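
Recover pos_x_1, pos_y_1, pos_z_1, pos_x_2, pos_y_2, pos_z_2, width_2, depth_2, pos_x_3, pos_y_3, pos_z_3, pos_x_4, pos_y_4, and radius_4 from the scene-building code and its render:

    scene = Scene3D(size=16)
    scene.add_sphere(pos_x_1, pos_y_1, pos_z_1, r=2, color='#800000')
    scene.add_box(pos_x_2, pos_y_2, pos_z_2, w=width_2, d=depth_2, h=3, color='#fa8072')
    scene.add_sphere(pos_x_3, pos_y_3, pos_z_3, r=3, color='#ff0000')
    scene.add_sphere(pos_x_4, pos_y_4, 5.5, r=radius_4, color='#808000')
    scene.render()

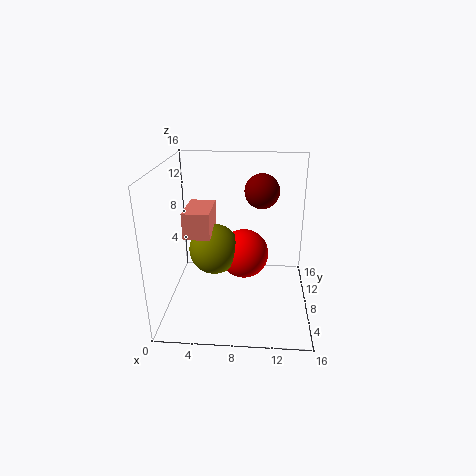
pos_x_1 = 10.5
pos_y_1 = 11
pos_z_1 = 12.5
pos_x_2 = 2
pos_y_2 = 7
pos_z_2 = 8
width_2 = 3
depth_2 = 5
pos_x_3 = 8.5
pos_y_3 = 11
pos_z_3 = 4.5
pos_x_4 = 5
pos_y_4 = 10
radius_4 = 3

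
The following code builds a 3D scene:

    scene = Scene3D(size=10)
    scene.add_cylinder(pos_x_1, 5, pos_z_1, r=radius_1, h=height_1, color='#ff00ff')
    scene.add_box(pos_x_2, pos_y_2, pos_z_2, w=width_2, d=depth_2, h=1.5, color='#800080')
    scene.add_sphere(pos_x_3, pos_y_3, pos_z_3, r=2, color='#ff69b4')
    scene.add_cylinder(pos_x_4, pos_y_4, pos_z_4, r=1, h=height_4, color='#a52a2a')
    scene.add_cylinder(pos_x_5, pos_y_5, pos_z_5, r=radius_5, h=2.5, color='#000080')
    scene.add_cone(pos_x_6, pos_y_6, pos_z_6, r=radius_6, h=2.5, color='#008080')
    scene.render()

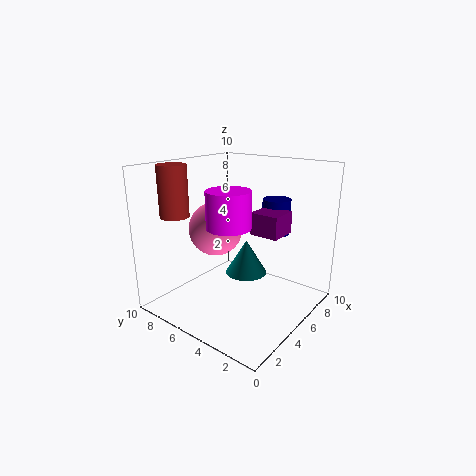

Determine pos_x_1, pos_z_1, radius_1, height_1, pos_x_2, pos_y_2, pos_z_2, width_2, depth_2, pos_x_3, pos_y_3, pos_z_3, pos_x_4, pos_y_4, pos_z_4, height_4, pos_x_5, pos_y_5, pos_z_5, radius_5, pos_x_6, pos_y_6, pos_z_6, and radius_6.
pos_x_1 = 4
pos_z_1 = 6
radius_1 = 1.5
height_1 = 2.5
pos_x_2 = 5
pos_y_2 = 2
pos_z_2 = 5.5
width_2 = 2
depth_2 = 2
pos_x_3 = 5.5
pos_y_3 = 7.5
pos_z_3 = 5
pos_x_4 = 2.5
pos_y_4 = 8.5
pos_z_4 = 6.5
height_4 = 3.5
pos_x_5 = 7.5
pos_y_5 = 3.5
pos_z_5 = 5
radius_5 = 1
pos_x_6 = 6
pos_y_6 = 5
pos_z_6 = 2
radius_6 = 1.5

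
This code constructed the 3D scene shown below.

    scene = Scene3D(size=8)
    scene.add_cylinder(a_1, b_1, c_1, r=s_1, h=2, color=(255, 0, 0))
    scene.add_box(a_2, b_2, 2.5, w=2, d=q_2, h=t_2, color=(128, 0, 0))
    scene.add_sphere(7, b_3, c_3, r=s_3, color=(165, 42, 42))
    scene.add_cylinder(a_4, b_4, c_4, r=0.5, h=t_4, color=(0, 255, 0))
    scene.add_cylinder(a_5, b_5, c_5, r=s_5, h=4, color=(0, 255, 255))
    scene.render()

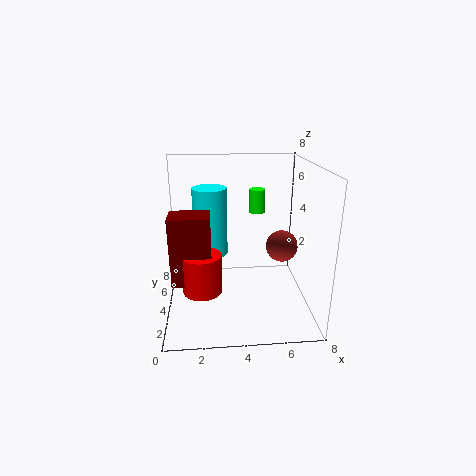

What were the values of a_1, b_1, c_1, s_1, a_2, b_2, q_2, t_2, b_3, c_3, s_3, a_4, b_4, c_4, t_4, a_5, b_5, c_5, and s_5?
a_1 = 2; b_1 = 2; c_1 = 2; s_1 = 1; a_2 = 0.5; b_2 = 1.5; q_2 = 1.5; t_2 = 3.5; b_3 = 6; c_3 = 2.5; s_3 = 1; a_4 = 5.5; b_4 = 7; c_4 = 4.5; t_4 = 1.5; a_5 = 2.5; b_5 = 5.5; c_5 = 2.5; s_5 = 1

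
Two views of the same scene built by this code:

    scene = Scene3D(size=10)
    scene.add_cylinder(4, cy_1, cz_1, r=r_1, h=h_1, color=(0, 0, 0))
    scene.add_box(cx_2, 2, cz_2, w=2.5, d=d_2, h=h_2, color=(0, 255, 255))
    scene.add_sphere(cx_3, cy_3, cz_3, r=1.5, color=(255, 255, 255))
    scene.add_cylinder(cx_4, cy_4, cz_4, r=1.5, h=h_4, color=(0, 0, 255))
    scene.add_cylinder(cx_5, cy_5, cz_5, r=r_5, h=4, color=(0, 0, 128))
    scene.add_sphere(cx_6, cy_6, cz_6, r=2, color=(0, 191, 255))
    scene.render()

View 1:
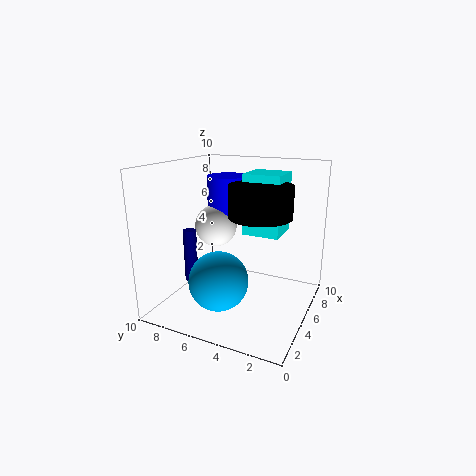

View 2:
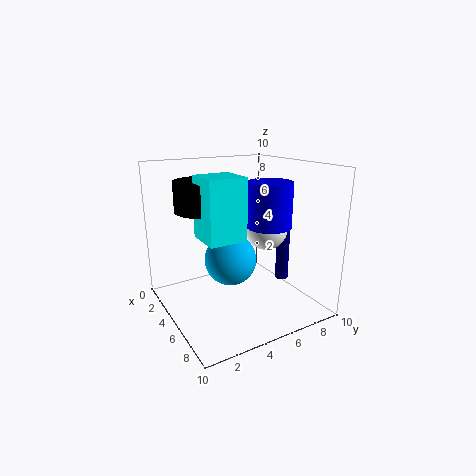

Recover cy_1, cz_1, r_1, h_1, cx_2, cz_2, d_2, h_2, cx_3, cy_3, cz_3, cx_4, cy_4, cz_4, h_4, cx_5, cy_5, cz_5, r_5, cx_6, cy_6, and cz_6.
cy_1 = 3
cz_1 = 7
r_1 = 2
h_1 = 2
cx_2 = 4.5
cz_2 = 5.5
d_2 = 2.5
h_2 = 4
cx_3 = 5.5
cy_3 = 7
cz_3 = 5.5
cx_4 = 6.5
cy_4 = 6.5
cz_4 = 6
h_4 = 3
cx_5 = 5
cy_5 = 9
cz_5 = 1
r_5 = 0.5
cx_6 = 3
cy_6 = 5.5
cz_6 = 2.5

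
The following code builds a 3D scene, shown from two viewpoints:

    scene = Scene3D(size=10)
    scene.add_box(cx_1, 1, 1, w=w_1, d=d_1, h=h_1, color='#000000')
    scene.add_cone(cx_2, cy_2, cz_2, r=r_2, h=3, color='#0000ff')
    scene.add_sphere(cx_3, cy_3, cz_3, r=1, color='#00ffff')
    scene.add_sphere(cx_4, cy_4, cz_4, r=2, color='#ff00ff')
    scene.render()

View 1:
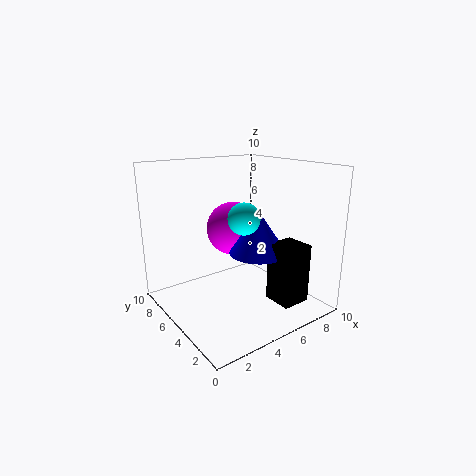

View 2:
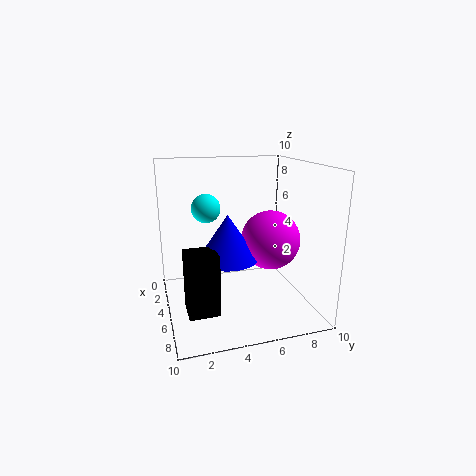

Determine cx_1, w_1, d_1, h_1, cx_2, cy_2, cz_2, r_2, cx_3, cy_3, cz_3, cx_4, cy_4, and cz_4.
cx_1 = 6
w_1 = 2
d_1 = 2
h_1 = 4
cx_2 = 6
cy_2 = 4
cz_2 = 4
r_2 = 2
cx_3 = 4
cy_3 = 3
cz_3 = 7
cx_4 = 6
cy_4 = 7
cz_4 = 5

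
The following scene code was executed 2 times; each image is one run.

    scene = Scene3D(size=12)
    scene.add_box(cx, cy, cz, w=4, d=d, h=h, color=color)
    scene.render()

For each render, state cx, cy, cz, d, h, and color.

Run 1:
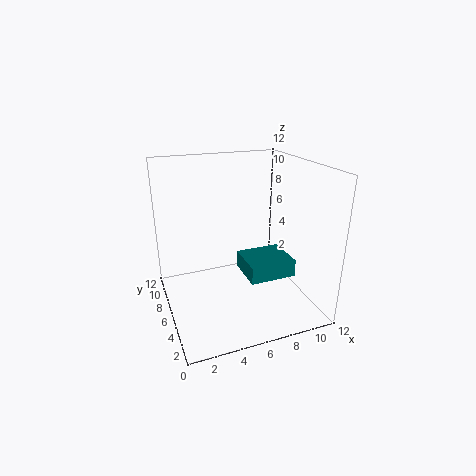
cx = 6.5
cy = 4
cz = 2.5
d = 3.5
h = 1.5
color = 'teal'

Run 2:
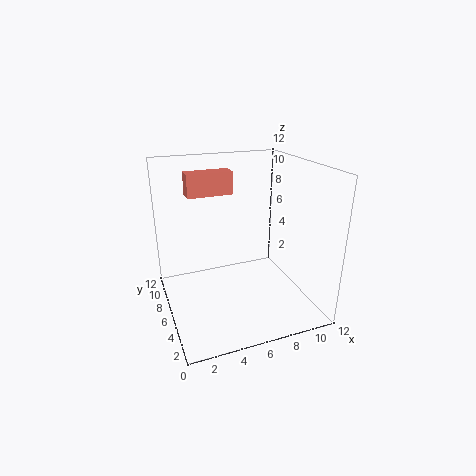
cx = 2.5
cy = 8.5
cz = 9
d = 1.5
h = 2
color = 'salmon'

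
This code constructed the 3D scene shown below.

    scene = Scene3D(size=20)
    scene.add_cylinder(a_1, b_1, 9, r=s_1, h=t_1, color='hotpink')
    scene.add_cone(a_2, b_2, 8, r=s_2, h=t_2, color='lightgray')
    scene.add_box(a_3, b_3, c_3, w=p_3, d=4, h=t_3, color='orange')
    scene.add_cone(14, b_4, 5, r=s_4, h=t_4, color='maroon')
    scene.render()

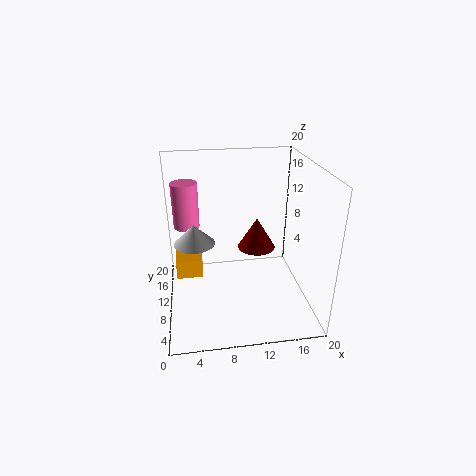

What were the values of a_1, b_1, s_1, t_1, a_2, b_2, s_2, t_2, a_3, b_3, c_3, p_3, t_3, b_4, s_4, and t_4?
a_1 = 3
b_1 = 17
s_1 = 2
t_1 = 7
a_2 = 4
b_2 = 13
s_2 = 3
t_2 = 3
a_3 = 1
b_3 = 13
c_3 = 2
p_3 = 4
t_3 = 3
b_4 = 16
s_4 = 3
t_4 = 5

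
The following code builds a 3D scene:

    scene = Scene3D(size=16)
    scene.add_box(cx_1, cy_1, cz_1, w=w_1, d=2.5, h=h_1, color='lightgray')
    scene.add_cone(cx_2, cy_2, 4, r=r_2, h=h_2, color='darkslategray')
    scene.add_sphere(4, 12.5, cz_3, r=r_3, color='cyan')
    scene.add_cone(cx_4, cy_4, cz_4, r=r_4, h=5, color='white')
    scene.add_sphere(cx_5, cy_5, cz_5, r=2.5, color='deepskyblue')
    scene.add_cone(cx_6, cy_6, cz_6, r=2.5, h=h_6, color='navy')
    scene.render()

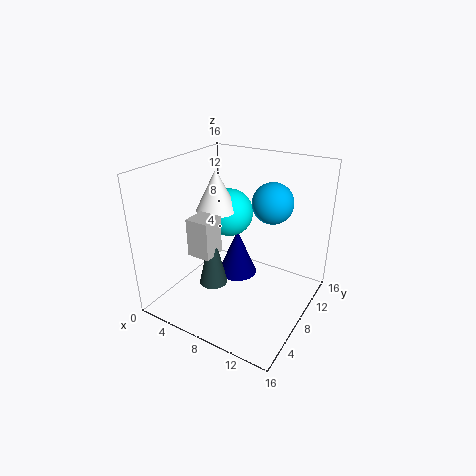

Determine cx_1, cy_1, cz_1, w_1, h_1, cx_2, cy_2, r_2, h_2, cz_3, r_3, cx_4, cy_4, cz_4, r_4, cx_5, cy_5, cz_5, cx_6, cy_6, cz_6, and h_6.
cx_1 = 5; cy_1 = 3; cz_1 = 7.5; w_1 = 2.5; h_1 = 4; cx_2 = 7; cy_2 = 4.5; r_2 = 1.5; h_2 = 6.5; cz_3 = 8.5; r_3 = 3; cx_4 = 3.5; cy_4 = 10.5; cz_4 = 9.5; r_4 = 2.5; cx_5 = 9.5; cy_5 = 13.5; cz_5 = 10.5; cx_6 = 5.5; cy_6 = 12; cz_6 = 0.5; h_6 = 6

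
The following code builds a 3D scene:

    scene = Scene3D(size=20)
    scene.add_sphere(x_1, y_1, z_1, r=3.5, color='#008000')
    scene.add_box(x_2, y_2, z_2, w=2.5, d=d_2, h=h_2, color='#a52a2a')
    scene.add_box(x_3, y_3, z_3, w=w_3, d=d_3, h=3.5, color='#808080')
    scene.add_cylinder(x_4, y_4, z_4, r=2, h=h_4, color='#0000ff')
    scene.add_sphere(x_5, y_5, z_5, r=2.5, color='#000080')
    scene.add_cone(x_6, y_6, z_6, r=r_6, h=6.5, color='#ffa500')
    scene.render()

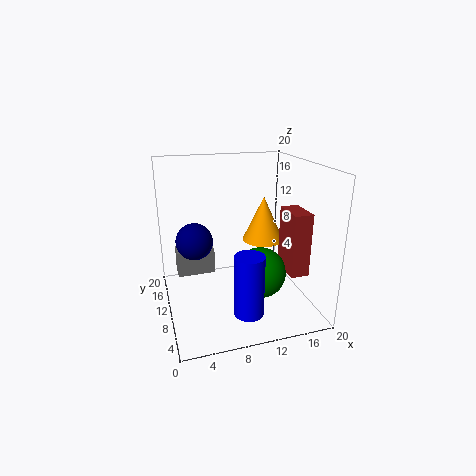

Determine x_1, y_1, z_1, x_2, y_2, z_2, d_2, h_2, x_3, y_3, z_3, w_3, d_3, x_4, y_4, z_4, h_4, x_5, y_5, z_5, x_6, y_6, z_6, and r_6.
x_1 = 12.5; y_1 = 7.5; z_1 = 5.5; x_2 = 15.5; y_2 = 4; z_2 = 6; d_2 = 4.5; h_2 = 8.5; x_3 = 1.5; y_3 = 9.5; z_3 = 5.5; w_3 = 5; d_3 = 2.5; x_4 = 10; y_4 = 5; z_4 = 1; h_4 = 8.5; x_5 = 4; y_5 = 10.5; z_5 = 10; x_6 = 14.5; y_6 = 12; z_6 = 8.5; r_6 = 3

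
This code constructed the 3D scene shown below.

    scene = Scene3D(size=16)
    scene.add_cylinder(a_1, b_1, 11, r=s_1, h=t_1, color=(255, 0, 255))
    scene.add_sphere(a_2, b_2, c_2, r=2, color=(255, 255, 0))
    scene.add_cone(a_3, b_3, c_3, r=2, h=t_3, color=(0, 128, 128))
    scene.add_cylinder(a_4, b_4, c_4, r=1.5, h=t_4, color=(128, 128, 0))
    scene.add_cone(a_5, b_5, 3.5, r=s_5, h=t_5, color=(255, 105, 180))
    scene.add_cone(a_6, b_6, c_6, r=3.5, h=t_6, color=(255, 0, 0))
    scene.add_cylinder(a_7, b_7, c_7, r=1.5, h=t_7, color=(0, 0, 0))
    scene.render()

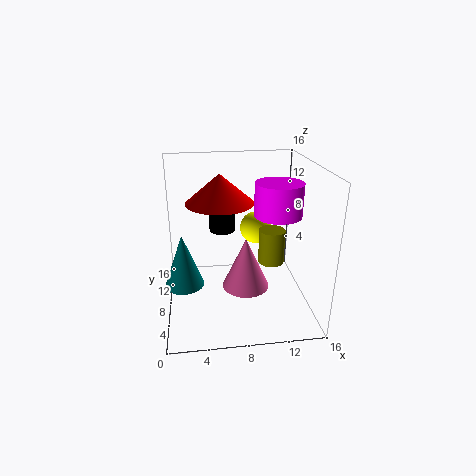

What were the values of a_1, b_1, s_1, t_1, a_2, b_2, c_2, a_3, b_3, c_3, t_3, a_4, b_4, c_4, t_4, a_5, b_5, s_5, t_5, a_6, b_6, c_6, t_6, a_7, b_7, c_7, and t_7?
a_1 = 12, b_1 = 6.5, s_1 = 2.5, t_1 = 3.5, a_2 = 11, b_2 = 13, c_2 = 7, a_3 = 2, b_3 = 5, c_3 = 4.5, t_3 = 5.5, a_4 = 12, b_4 = 8.5, c_4 = 4.5, t_4 = 4, a_5 = 8.5, b_5 = 5.5, s_5 = 2.5, t_5 = 5.5, a_6 = 6, b_6 = 7, c_6 = 12.5, t_6 = 3, a_7 = 6.5, b_7 = 10.5, c_7 = 8, t_7 = 4.5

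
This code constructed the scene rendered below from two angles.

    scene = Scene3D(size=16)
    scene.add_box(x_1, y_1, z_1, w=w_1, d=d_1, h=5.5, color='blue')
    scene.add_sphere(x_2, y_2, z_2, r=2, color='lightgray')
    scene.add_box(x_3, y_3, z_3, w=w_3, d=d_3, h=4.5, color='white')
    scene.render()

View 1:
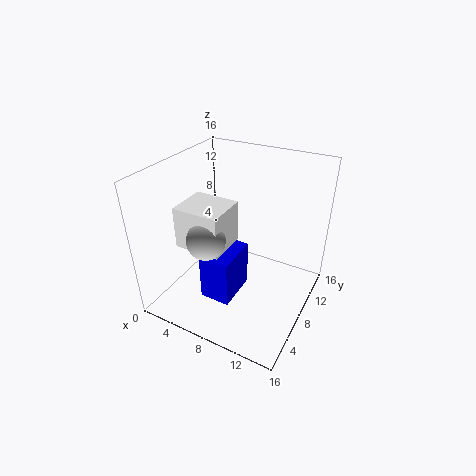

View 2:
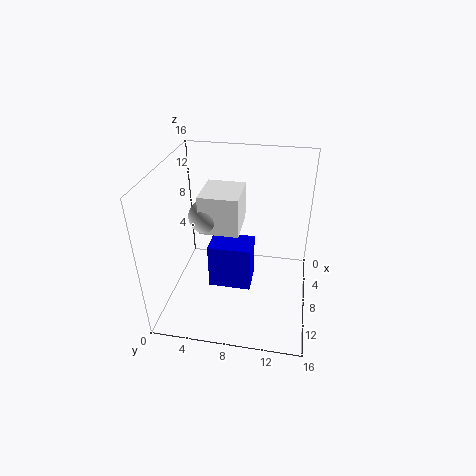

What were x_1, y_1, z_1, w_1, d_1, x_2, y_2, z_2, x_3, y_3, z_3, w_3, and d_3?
x_1 = 5, y_1 = 4.5, z_1 = 1, w_1 = 3.5, d_1 = 5, x_2 = 6.5, y_2 = 4, z_2 = 9.5, x_3 = 3, y_3 = 3.5, z_3 = 8, w_3 = 5, d_3 = 4.5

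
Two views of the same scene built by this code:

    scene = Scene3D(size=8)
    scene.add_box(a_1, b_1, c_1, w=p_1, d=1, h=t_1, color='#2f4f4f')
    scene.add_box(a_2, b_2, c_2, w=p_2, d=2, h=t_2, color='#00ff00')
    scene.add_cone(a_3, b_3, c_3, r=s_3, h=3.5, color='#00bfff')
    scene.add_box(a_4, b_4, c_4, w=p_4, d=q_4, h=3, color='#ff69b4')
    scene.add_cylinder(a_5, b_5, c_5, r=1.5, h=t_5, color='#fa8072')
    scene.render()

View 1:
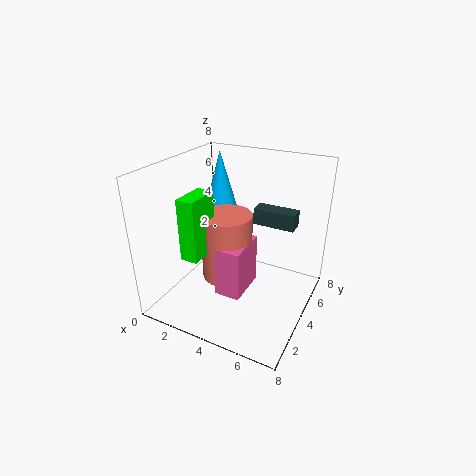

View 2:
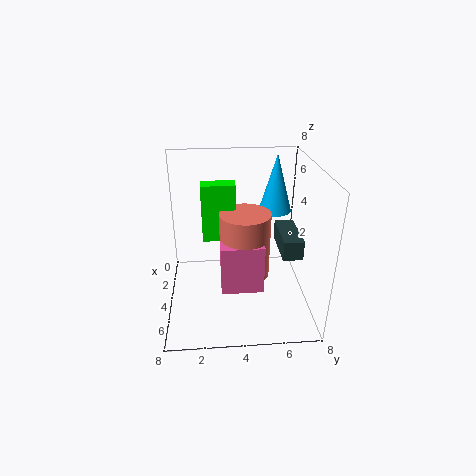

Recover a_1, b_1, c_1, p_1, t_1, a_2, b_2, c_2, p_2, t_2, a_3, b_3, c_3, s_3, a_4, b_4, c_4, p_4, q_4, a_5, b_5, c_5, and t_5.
a_1 = 4, b_1 = 6, c_1 = 4, p_1 = 2.5, t_1 = 1, a_2 = 1.5, b_2 = 2, c_2 = 3, p_2 = 1, t_2 = 3.5, a_3 = 1.5, b_3 = 6.5, c_3 = 4.5, s_3 = 1, a_4 = 3, b_4 = 3, c_4 = 0.5, p_4 = 1.5, q_4 = 2.5, a_5 = 3, b_5 = 4.5, c_5 = 1, t_5 = 4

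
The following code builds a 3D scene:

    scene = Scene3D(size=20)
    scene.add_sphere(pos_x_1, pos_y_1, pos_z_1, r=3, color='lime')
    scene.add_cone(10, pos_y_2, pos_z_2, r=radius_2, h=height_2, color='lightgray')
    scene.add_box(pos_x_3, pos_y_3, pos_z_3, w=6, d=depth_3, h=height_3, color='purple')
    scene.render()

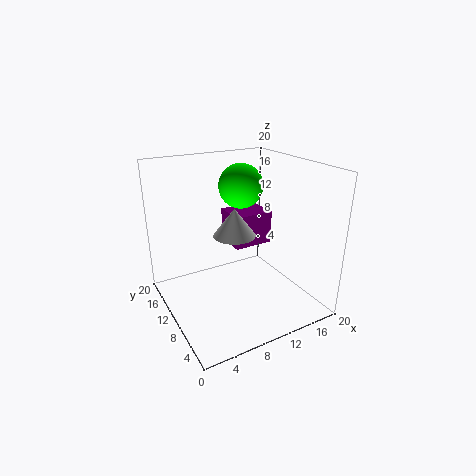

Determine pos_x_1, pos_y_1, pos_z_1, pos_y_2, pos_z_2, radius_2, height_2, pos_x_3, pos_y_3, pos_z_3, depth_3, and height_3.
pos_x_1 = 11, pos_y_1 = 11, pos_z_1 = 17, pos_y_2 = 11, pos_z_2 = 10, radius_2 = 3, height_2 = 4, pos_x_3 = 11, pos_y_3 = 12, pos_z_3 = 7, depth_3 = 5, height_3 = 5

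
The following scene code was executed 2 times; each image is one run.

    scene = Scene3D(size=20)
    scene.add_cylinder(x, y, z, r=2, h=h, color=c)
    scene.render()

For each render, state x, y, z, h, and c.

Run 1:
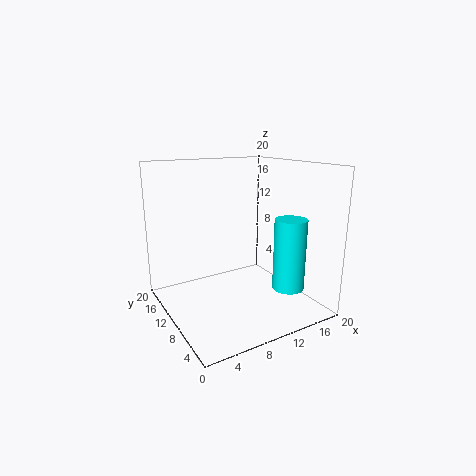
x = 13
y = 2.5
z = 5
h = 9
c = 'cyan'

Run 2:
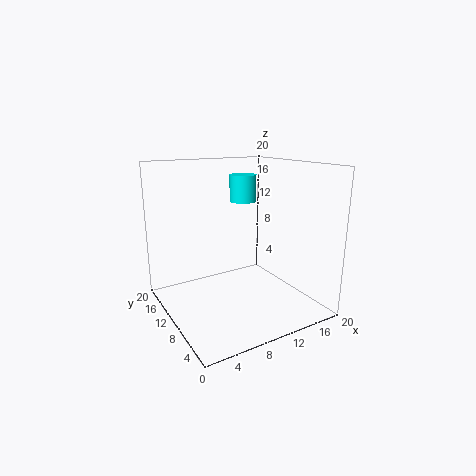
x = 13.5
y = 14.5
z = 14
h = 4
c = 'cyan'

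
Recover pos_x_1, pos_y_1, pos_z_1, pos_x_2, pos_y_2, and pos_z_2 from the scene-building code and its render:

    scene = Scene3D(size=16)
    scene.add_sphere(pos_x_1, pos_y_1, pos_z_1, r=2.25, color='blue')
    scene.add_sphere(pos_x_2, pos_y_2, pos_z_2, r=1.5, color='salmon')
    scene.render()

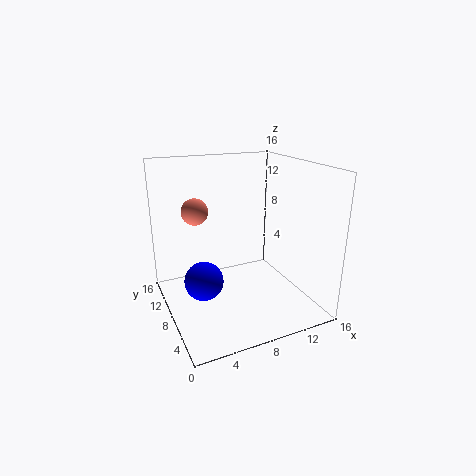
pos_x_1 = 4.25, pos_y_1 = 9.25, pos_z_1 = 2.75, pos_x_2 = 4, pos_y_2 = 10.75, pos_z_2 = 10.75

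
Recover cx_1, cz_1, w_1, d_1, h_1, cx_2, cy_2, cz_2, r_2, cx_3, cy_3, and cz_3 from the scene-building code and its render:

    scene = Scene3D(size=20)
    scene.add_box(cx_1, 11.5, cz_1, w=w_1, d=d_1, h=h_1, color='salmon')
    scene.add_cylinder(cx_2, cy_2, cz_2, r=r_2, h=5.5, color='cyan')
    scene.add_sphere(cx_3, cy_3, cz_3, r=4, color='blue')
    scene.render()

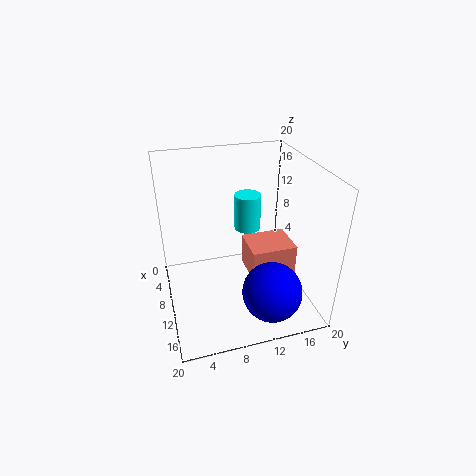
cx_1 = 7, cz_1 = 4, w_1 = 5.5, d_1 = 6.5, h_1 = 4.5, cx_2 = 5, cy_2 = 13, cz_2 = 8.5, r_2 = 2, cx_3 = 16, cy_3 = 13, cz_3 = 4.5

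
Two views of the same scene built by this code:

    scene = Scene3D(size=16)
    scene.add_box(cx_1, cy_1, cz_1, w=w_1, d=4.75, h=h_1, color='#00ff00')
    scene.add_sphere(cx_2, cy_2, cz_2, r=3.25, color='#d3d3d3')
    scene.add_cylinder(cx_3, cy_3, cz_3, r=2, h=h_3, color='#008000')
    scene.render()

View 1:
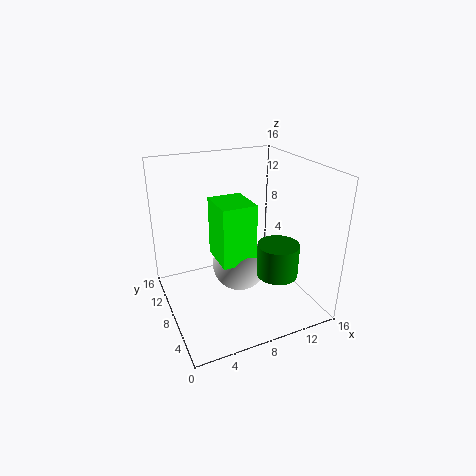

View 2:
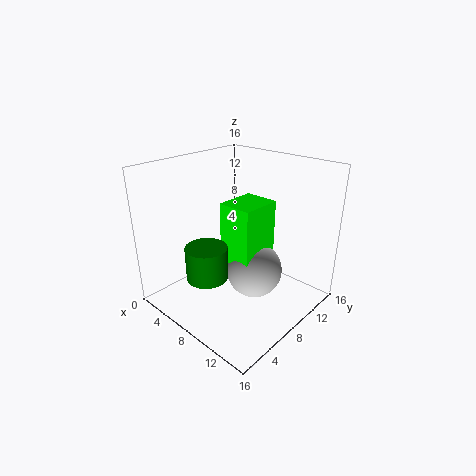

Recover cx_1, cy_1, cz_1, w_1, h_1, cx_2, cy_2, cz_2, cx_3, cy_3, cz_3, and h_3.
cx_1 = 6
cy_1 = 7.25
cz_1 = 4.75
w_1 = 4
h_1 = 7
cx_2 = 9
cy_2 = 9.75
cz_2 = 3.5
cx_3 = 9.5
cy_3 = 2
cz_3 = 6.5
h_3 = 3.25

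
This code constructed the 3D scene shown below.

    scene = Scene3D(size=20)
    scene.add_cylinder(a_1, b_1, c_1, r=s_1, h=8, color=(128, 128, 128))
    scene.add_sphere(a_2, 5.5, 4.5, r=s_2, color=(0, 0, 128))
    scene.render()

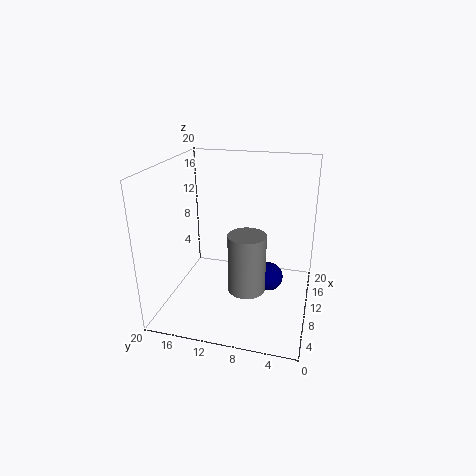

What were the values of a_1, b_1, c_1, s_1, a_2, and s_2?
a_1 = 7, b_1 = 8, c_1 = 4, s_1 = 2.5, a_2 = 10, s_2 = 2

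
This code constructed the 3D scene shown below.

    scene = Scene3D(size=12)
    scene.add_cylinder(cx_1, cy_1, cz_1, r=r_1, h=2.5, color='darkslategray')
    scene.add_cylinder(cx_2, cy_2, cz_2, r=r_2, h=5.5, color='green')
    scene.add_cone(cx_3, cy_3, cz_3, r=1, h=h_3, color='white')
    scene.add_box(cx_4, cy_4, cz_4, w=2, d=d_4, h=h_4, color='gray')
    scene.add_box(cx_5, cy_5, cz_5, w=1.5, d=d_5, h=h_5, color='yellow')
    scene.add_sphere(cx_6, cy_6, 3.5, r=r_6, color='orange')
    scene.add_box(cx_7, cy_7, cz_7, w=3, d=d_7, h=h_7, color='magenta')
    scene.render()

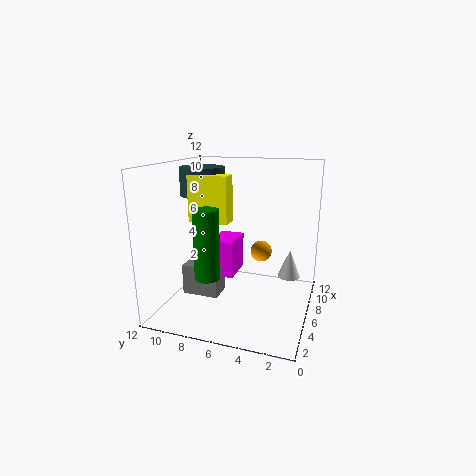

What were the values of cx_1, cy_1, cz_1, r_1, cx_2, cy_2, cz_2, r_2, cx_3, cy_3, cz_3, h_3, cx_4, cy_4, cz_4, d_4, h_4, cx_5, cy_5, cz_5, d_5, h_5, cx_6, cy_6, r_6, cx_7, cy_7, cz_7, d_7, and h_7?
cx_1 = 8
cy_1 = 10
cz_1 = 9
r_1 = 2
cx_2 = 3
cy_2 = 7.5
cz_2 = 3.5
r_2 = 1
cx_3 = 8.5
cy_3 = 2
cz_3 = 2
h_3 = 2.5
cx_4 = 3.5
cy_4 = 7
cz_4 = 1.5
d_4 = 3
h_4 = 2.5
cx_5 = 6
cy_5 = 7
cz_5 = 7
d_5 = 3.5
h_5 = 4
cx_6 = 10
cy_6 = 5
r_6 = 1
cx_7 = 4.5
cy_7 = 6
cz_7 = 3
d_7 = 2
h_7 = 3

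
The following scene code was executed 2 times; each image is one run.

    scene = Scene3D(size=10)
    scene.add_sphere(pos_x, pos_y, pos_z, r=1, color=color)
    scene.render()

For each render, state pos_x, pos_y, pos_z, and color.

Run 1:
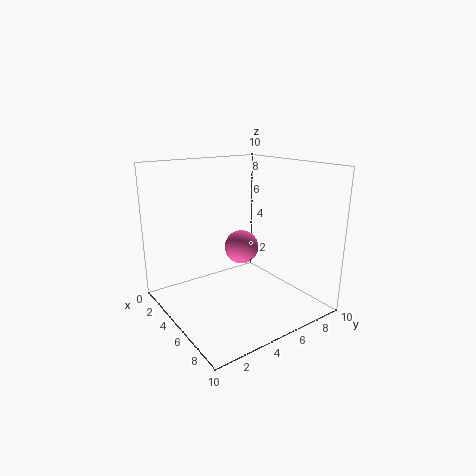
pos_x = 7.5; pos_y = 3.5; pos_z = 5.5; color = 'hotpink'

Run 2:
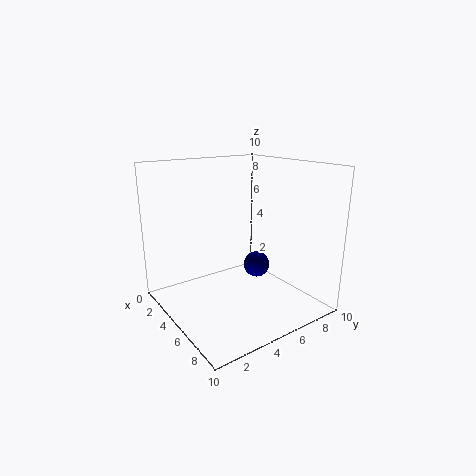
pos_x = 4; pos_y = 7.5; pos_z = 2; color = 'navy'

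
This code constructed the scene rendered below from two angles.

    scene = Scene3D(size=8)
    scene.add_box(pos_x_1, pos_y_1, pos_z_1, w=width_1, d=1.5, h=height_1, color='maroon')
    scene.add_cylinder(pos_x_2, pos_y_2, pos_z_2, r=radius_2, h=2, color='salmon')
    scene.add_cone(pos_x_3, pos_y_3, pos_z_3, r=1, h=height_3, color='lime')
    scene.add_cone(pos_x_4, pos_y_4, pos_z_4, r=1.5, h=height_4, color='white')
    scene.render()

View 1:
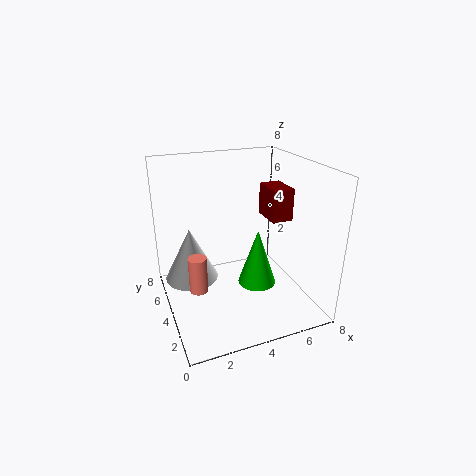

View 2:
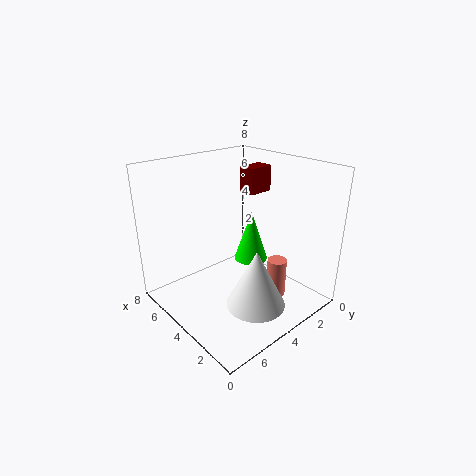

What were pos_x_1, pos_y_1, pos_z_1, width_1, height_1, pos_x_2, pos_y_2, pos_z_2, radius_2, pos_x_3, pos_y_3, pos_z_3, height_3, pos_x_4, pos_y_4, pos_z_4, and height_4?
pos_x_1 = 4.5; pos_y_1 = 1; pos_z_1 = 6; width_1 = 1; height_1 = 1.5; pos_x_2 = 1.5; pos_y_2 = 3.5; pos_z_2 = 1.5; radius_2 = 0.5; pos_x_3 = 4.5; pos_y_3 = 2.5; pos_z_3 = 2; height_3 = 3; pos_x_4 = 1.5; pos_y_4 = 5; pos_z_4 = 1.5; height_4 = 3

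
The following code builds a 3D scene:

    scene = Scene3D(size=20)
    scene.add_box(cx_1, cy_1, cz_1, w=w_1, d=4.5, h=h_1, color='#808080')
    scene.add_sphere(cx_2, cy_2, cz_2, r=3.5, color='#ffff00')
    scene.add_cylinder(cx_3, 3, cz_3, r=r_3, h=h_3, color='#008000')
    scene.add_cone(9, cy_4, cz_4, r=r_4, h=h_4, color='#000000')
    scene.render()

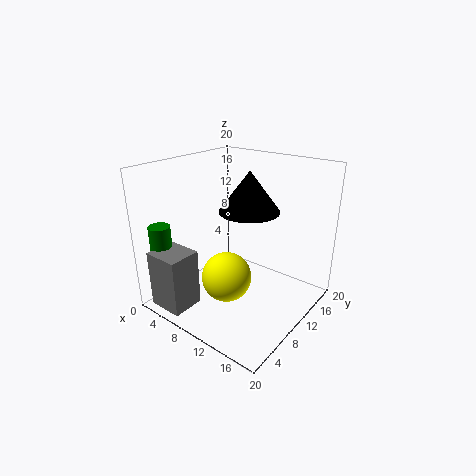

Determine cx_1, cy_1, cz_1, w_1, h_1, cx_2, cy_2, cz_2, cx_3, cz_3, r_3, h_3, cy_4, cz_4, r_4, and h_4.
cx_1 = 2; cy_1 = 0.5; cz_1 = 1; w_1 = 5; h_1 = 8; cx_2 = 9.5; cy_2 = 8; cz_2 = 4.5; cx_3 = 2; cz_3 = 3; r_3 = 1.5; h_3 = 9; cy_4 = 14; cz_4 = 12.5; r_4 = 4.5; h_4 = 6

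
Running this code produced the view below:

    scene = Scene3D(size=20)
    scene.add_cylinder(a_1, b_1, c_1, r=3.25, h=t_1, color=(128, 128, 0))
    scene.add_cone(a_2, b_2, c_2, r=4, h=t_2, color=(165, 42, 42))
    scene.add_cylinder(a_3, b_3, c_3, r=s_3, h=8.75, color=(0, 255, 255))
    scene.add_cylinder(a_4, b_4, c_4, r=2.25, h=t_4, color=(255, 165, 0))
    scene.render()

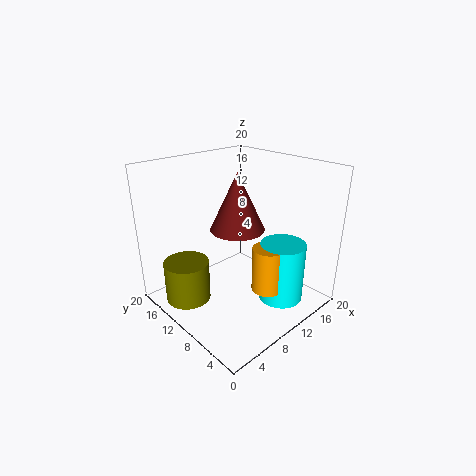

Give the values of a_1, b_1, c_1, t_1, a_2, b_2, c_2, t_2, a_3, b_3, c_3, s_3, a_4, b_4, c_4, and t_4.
a_1 = 4.5, b_1 = 15, c_1 = 0.25, t_1 = 6, a_2 = 12, b_2 = 12.25, c_2 = 10, t_2 = 8.5, a_3 = 14.75, b_3 = 5.75, c_3 = 0.25, s_3 = 3.25, a_4 = 12.25, b_4 = 6.25, c_4 = 2.5, t_4 = 6.5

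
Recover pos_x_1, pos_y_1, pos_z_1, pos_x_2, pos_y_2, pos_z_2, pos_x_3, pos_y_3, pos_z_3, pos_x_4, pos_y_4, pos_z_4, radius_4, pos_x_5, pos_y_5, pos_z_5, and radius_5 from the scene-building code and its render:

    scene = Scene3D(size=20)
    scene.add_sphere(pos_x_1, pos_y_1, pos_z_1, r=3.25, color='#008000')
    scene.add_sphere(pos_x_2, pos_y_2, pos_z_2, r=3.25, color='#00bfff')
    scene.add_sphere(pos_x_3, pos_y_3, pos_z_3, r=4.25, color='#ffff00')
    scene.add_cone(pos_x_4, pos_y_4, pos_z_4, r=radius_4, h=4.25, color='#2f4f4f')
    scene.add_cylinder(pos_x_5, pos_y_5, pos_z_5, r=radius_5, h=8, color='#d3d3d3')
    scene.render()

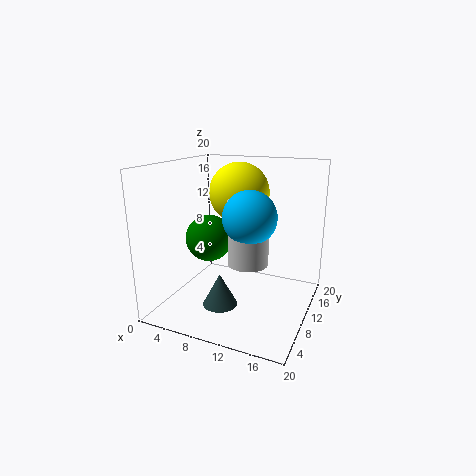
pos_x_1 = 6, pos_y_1 = 9, pos_z_1 = 9.75, pos_x_2 = 13.5, pos_y_2 = 5.5, pos_z_2 = 14.5, pos_x_3 = 9, pos_y_3 = 12.75, pos_z_3 = 15.75, pos_x_4 = 9.75, pos_y_4 = 4.75, pos_z_4 = 2.5, radius_4 = 2.25, pos_x_5 = 13.25, pos_y_5 = 5.75, pos_z_5 = 8.5, radius_5 = 2.5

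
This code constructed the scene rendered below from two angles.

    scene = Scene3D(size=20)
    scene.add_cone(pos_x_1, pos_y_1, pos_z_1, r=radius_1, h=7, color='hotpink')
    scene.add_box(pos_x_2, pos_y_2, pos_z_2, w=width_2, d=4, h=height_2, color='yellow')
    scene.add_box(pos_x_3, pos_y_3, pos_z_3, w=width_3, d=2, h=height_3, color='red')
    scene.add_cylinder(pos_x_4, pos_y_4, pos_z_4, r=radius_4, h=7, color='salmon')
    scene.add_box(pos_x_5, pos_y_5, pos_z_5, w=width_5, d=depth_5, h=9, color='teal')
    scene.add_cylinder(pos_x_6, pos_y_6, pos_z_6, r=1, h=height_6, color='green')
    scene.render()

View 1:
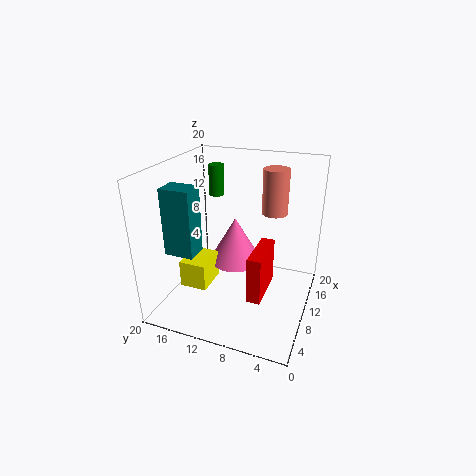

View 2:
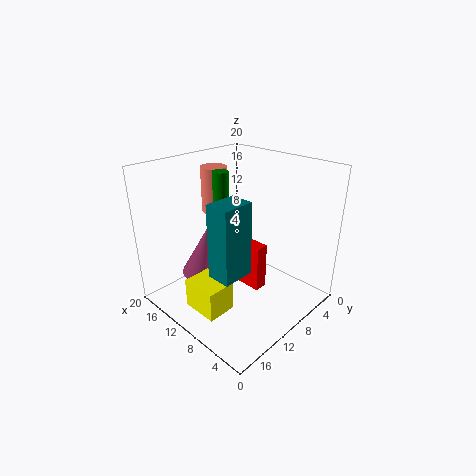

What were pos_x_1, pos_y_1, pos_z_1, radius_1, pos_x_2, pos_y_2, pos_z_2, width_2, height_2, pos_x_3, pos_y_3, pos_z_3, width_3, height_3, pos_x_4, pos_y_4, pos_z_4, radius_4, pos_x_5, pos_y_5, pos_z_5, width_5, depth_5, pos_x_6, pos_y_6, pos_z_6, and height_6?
pos_x_1 = 14; pos_y_1 = 12; pos_z_1 = 4; radius_1 = 4; pos_x_2 = 7; pos_y_2 = 14; pos_z_2 = 2; width_2 = 5; height_2 = 4; pos_x_3 = 8; pos_y_3 = 6; pos_z_3 = 1; width_3 = 7; height_3 = 7; pos_x_4 = 18; pos_y_4 = 7; pos_z_4 = 11; radius_4 = 2; pos_x_5 = 4; pos_y_5 = 14; pos_z_5 = 9; width_5 = 3; depth_5 = 4; pos_x_6 = 10; pos_y_6 = 13; pos_z_6 = 16; height_6 = 4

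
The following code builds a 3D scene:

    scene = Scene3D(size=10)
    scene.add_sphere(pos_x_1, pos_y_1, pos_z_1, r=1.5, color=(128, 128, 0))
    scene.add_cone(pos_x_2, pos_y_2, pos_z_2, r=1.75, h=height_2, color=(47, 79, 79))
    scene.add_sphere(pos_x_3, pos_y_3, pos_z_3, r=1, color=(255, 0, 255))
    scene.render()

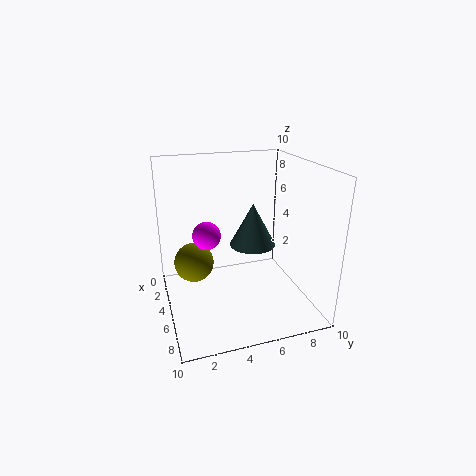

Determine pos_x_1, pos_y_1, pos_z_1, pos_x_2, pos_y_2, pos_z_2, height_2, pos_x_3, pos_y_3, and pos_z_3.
pos_x_1 = 2.5, pos_y_1 = 2.25, pos_z_1 = 2.25, pos_x_2 = 3.25, pos_y_2 = 6.75, pos_z_2 = 3.5, height_2 = 3.25, pos_x_3 = 4, pos_y_3 = 3, pos_z_3 = 5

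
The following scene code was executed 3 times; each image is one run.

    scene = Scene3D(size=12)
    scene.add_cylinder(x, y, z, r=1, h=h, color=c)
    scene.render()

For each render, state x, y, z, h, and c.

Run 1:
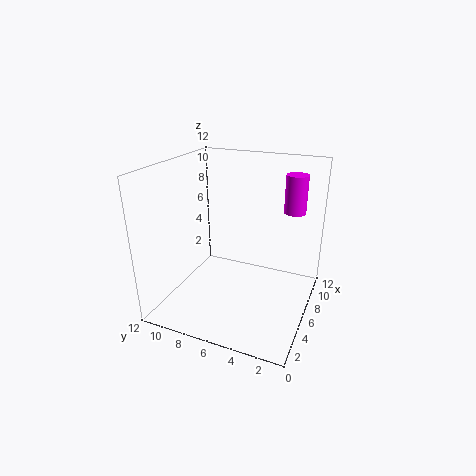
x = 11
y = 2.5
z = 7
h = 3.5
c = 'magenta'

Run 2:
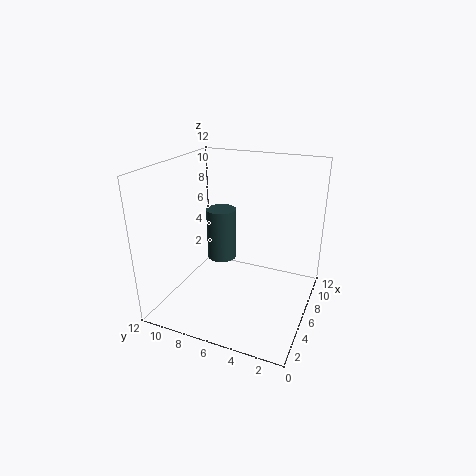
x = 2
y = 5.5
z = 6.5
h = 3.5
c = 'darkslategray'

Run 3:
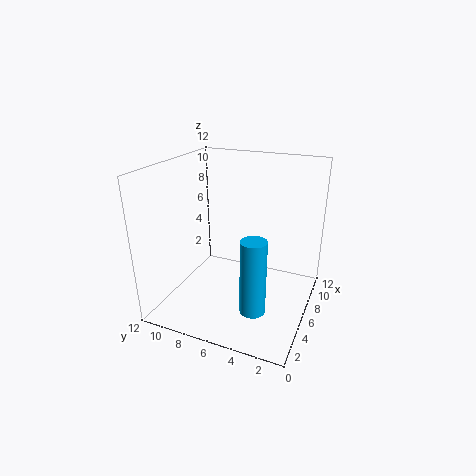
x = 3
y = 3.5
z = 1.5
h = 6
c = 'deepskyblue'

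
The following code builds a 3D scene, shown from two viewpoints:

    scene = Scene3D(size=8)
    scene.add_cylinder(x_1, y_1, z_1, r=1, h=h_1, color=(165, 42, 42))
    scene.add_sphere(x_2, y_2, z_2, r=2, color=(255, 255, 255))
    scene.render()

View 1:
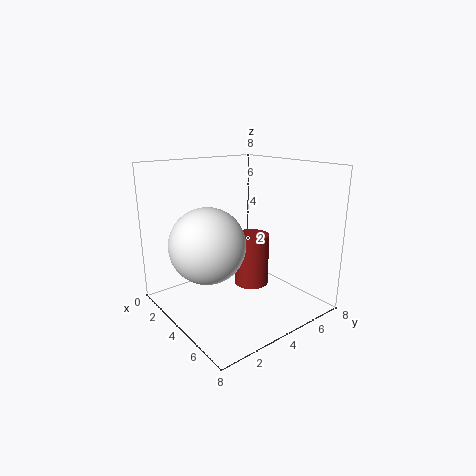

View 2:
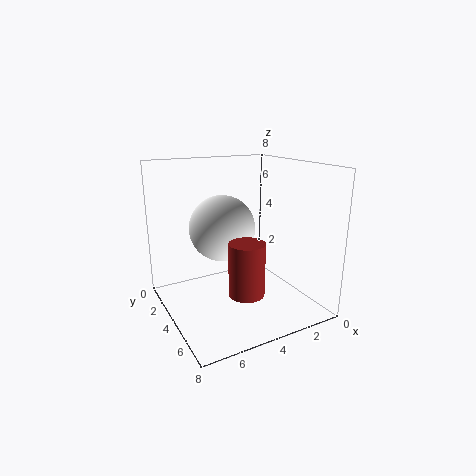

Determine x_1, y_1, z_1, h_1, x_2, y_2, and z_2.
x_1 = 4, y_1 = 5, z_1 = 1, h_1 = 3, x_2 = 4, y_2 = 2, z_2 = 4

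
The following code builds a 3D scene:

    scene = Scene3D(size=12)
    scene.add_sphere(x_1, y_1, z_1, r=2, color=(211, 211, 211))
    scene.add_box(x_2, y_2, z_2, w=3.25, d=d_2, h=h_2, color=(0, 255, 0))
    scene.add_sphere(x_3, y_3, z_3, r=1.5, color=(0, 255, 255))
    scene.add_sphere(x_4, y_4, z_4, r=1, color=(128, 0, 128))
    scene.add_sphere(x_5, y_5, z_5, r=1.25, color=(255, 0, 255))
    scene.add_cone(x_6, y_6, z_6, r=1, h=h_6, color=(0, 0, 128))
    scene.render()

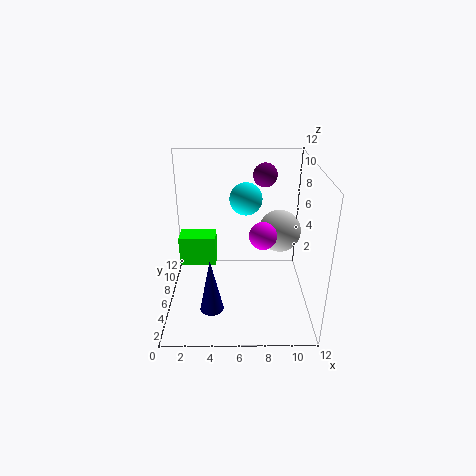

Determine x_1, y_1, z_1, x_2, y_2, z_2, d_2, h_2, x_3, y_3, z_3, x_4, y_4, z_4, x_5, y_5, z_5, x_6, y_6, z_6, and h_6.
x_1 = 10; y_1 = 9.75; z_1 = 4.75; x_2 = 0.75; y_2 = 7.25; z_2 = 2.5; d_2 = 2; h_2 = 2.75; x_3 = 6.75; y_3 = 9.75; z_3 = 8; x_4 = 8.25; y_4 = 8; z_4 = 10.75; x_5 = 8.25; y_5 = 7.75; z_5 = 5.25; x_6 = 3.75; y_6 = 4; z_6 = 0.25; h_6 = 4.75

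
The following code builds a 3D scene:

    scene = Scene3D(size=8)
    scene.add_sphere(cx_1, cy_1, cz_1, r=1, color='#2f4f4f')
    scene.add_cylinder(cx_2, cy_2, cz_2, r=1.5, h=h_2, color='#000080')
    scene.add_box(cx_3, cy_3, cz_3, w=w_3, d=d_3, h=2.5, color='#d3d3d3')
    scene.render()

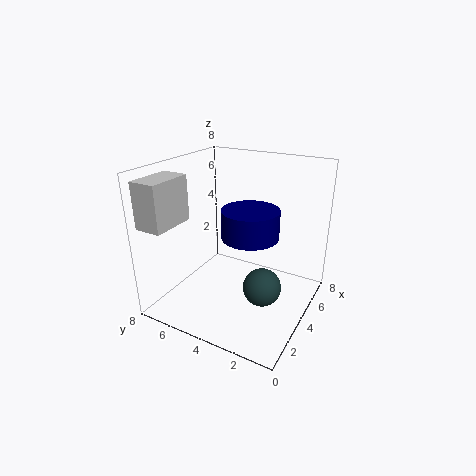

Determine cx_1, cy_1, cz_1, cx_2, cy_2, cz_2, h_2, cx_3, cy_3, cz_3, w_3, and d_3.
cx_1 = 3, cy_1 = 2, cz_1 = 2, cx_2 = 3.5, cy_2 = 3, cz_2 = 4.5, h_2 = 1.5, cx_3 = 0.5, cy_3 = 6.5, cz_3 = 5, w_3 = 2.5, d_3 = 1.5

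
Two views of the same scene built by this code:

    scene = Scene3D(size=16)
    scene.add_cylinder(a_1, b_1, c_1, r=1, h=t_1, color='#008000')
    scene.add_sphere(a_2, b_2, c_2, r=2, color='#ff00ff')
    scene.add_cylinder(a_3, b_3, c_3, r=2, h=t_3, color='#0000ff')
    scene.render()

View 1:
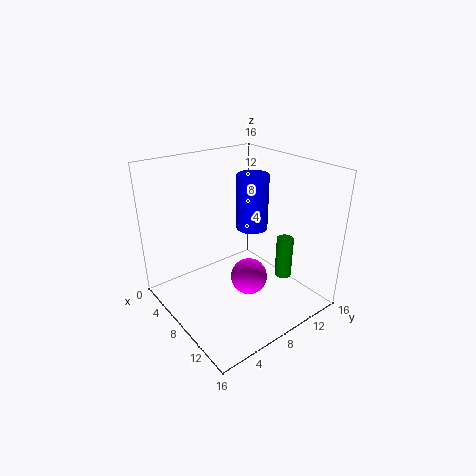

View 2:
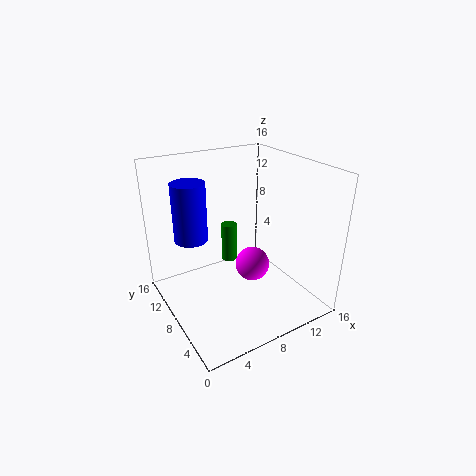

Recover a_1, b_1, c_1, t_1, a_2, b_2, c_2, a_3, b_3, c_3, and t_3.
a_1 = 10, b_1 = 13.5, c_1 = 2, t_1 = 5, a_2 = 10, b_2 = 8, c_2 = 4, a_3 = 4.5, b_3 = 13, c_3 = 6.5, t_3 = 7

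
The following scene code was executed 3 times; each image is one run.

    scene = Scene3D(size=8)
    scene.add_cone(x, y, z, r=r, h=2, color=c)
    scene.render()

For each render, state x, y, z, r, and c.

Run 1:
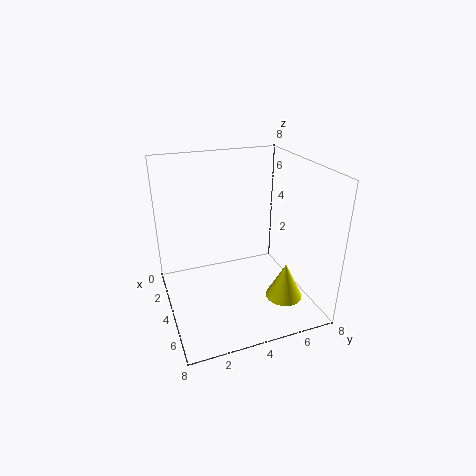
x = 6
y = 6
z = 1
r = 1
c = 'yellow'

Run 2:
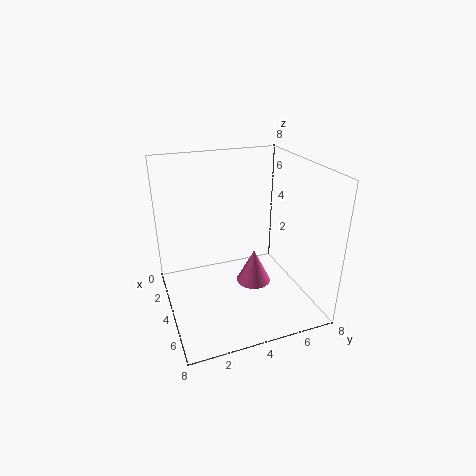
x = 4
y = 5
z = 1
r = 1
c = 'hotpink'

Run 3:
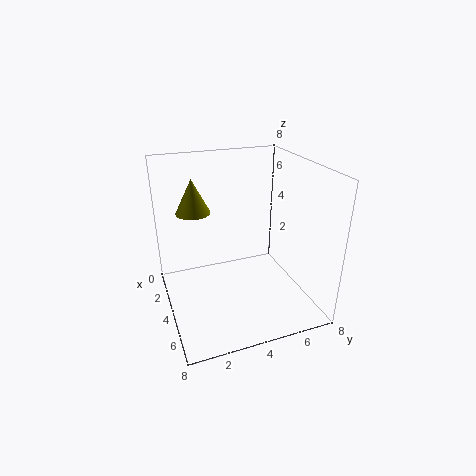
x = 2
y = 2
z = 5
r = 1
c = 'olive'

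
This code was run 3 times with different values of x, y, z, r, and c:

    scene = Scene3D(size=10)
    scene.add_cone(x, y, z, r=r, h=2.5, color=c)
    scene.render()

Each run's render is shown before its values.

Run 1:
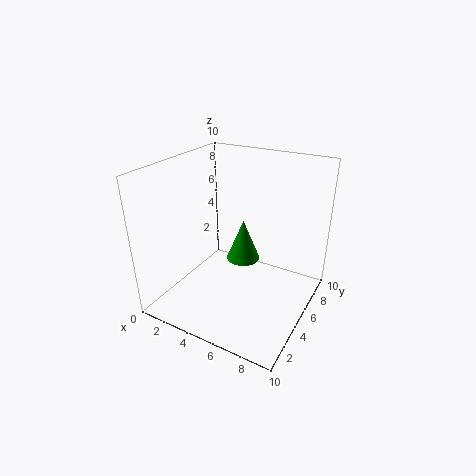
x = 6.5; y = 3; z = 5; r = 1; c = 'green'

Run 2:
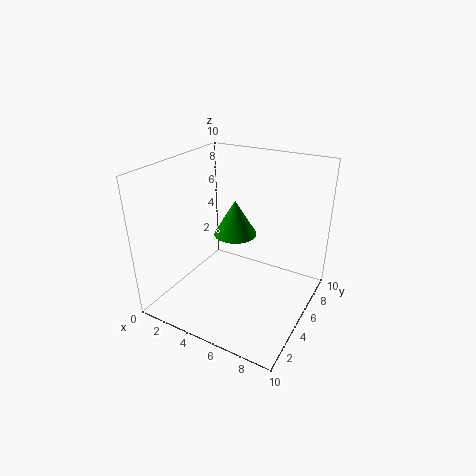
x = 4.5; y = 5.5; z = 5; r = 1.5; c = 'green'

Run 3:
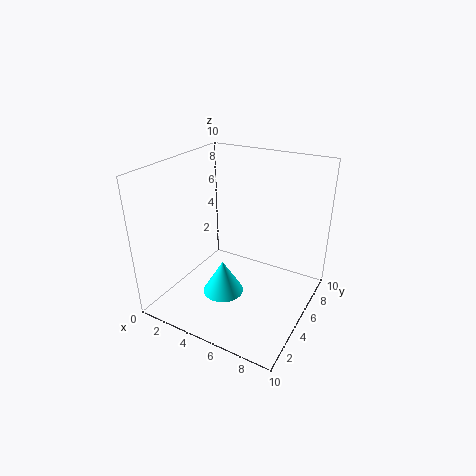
x = 4; y = 4.5; z = 0.5; r = 1.5; c = 'cyan'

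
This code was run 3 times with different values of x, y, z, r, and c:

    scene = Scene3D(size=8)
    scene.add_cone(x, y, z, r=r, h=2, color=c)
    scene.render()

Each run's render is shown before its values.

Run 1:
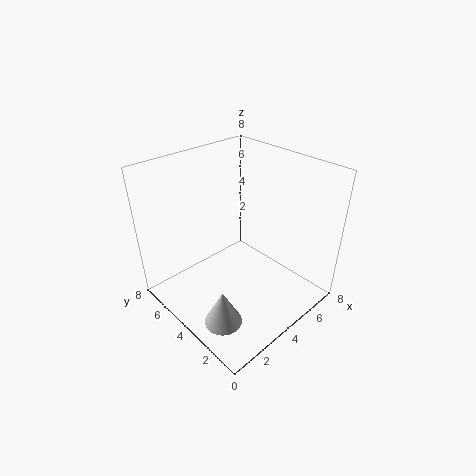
x = 1.5; y = 2.5; z = 0.5; r = 1; c = 'lightgray'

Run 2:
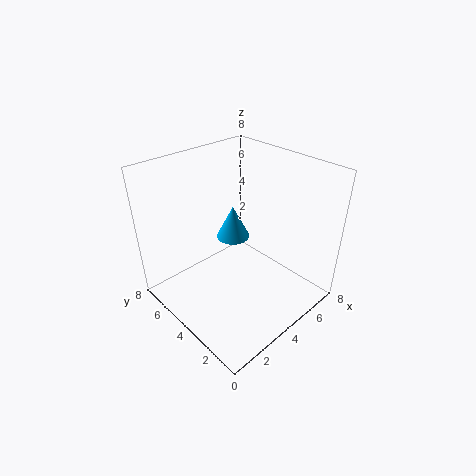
x = 5; y = 5.5; z = 3; r = 1; c = 'deepskyblue'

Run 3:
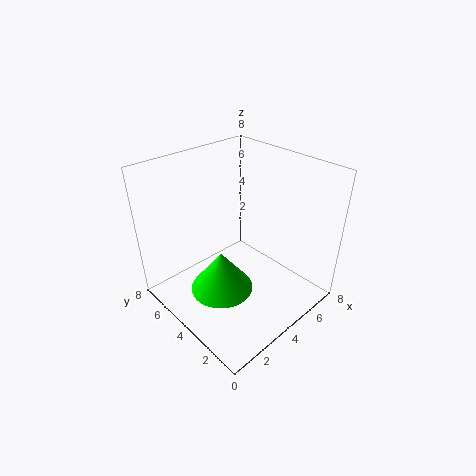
x = 1.5; y = 2.5; z = 3; r = 1.5; c = 'lime'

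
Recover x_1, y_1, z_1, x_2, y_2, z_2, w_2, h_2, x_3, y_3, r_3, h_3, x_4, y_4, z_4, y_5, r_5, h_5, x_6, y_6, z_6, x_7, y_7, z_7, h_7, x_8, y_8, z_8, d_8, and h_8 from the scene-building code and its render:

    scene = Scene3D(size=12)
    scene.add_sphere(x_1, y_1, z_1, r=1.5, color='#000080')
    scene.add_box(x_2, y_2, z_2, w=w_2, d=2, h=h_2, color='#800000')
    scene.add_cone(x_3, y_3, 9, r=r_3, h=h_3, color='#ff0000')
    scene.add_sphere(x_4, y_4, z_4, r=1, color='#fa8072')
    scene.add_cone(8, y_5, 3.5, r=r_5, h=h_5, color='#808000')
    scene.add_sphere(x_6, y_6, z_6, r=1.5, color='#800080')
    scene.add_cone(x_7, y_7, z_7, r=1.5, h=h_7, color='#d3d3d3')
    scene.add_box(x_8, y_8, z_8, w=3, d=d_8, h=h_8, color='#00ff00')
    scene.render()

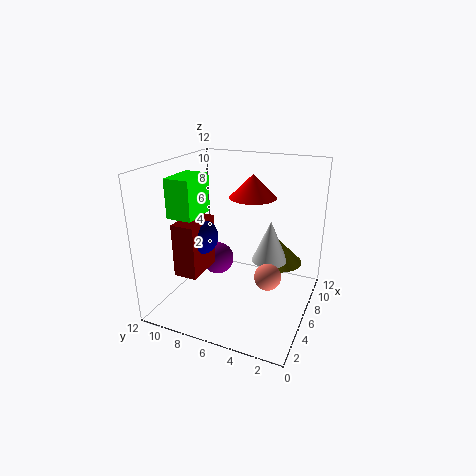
x_1 = 5; y_1 = 9; z_1 = 6; x_2 = 3; y_2 = 8.5; z_2 = 3; w_2 = 3.5; h_2 = 4.5; x_3 = 8; y_3 = 5.5; r_3 = 2; h_3 = 2; x_4 = 3.5; y_4 = 2.5; z_4 = 4.5; y_5 = 3; r_5 = 2; h_5 = 2; x_6 = 8; y_6 = 9; z_6 = 2.5; x_7 = 7; y_7 = 3.5; z_7 = 4; h_7 = 3.5; x_8 = 2; y_8 = 8; z_8 = 8.5; d_8 = 2; h_8 = 3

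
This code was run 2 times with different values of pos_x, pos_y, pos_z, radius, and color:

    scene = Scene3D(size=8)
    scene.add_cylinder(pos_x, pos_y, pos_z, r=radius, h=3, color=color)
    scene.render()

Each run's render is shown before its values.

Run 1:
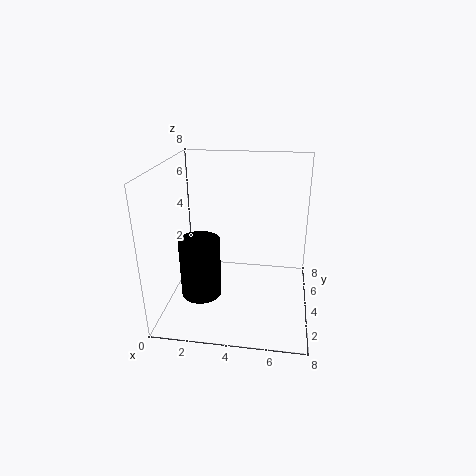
pos_x = 2.5, pos_y = 1.5, pos_z = 2, radius = 1, color = 'black'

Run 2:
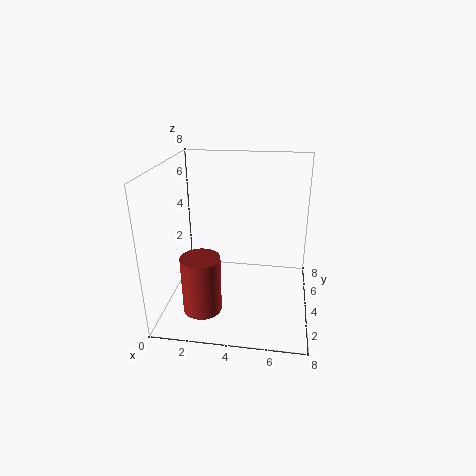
pos_x = 2.5, pos_y = 1.5, pos_z = 1, radius = 1, color = 'brown'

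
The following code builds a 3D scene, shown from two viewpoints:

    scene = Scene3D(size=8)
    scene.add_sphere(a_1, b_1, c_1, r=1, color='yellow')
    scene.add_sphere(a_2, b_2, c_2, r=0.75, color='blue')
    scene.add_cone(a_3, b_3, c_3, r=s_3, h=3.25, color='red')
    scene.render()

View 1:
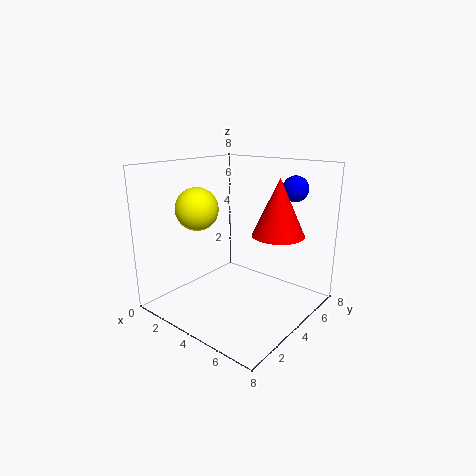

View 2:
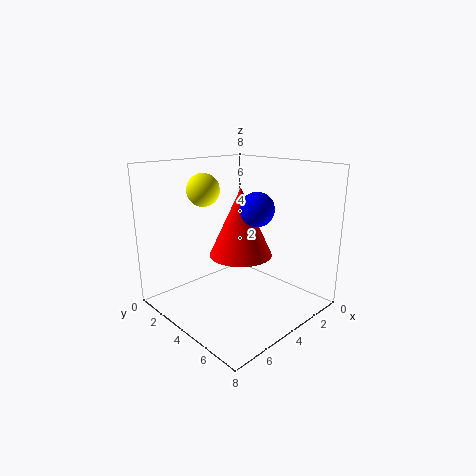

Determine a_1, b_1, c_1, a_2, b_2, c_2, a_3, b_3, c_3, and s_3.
a_1 = 4, b_1 = 1, c_1 = 6.25, a_2 = 5.75, b_2 = 7, c_2 = 6.5, a_3 = 5.5, b_3 = 5.75, c_3 = 4, s_3 = 1.5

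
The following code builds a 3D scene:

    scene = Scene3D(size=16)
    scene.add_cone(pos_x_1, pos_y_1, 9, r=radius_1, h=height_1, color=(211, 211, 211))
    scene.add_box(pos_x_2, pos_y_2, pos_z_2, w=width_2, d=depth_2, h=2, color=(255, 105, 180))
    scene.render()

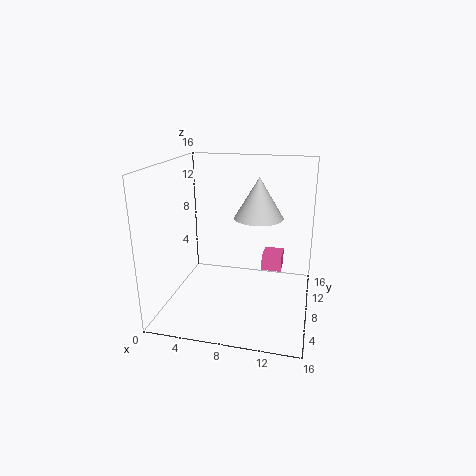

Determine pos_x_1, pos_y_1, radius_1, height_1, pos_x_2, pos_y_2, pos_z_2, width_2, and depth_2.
pos_x_1 = 9.5, pos_y_1 = 12.5, radius_1 = 3, height_1 = 5, pos_x_2 = 10, pos_y_2 = 12.5, pos_z_2 = 2, width_2 = 2.5, depth_2 = 3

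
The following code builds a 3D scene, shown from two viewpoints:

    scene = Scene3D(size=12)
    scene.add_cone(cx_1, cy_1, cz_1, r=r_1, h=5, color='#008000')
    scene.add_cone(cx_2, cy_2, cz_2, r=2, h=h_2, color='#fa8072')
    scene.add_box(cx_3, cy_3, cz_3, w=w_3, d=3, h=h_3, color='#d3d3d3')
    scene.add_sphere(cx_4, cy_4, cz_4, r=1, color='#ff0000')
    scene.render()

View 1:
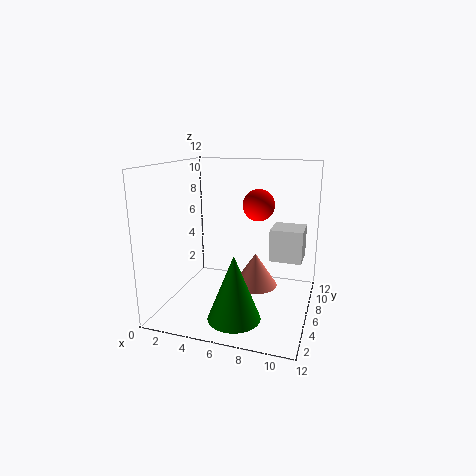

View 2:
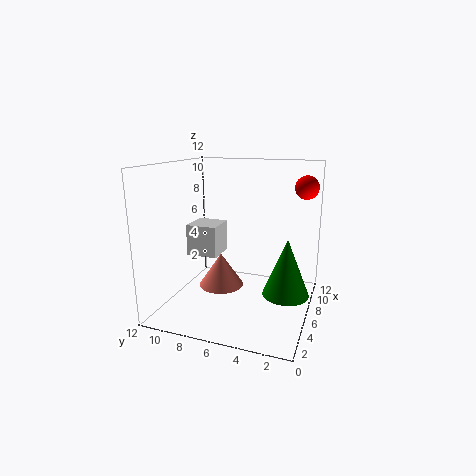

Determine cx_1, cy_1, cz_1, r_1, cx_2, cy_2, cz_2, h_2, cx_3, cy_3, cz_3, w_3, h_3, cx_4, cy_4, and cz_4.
cx_1 = 7, cy_1 = 2, cz_1 = 1, r_1 = 2, cx_2 = 7, cy_2 = 8, cz_2 = 1, h_2 = 3, cx_3 = 8, cy_3 = 9, cz_3 = 3, w_3 = 3, h_3 = 3, cx_4 = 9, cy_4 = 1, cz_4 = 10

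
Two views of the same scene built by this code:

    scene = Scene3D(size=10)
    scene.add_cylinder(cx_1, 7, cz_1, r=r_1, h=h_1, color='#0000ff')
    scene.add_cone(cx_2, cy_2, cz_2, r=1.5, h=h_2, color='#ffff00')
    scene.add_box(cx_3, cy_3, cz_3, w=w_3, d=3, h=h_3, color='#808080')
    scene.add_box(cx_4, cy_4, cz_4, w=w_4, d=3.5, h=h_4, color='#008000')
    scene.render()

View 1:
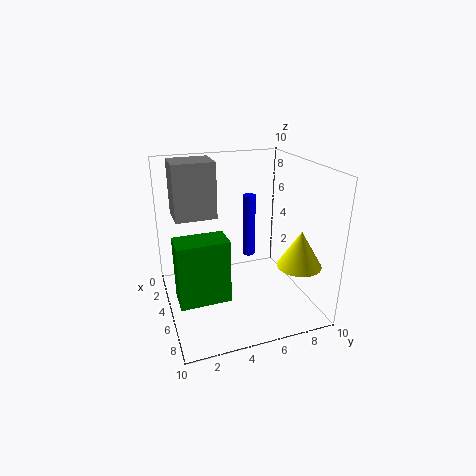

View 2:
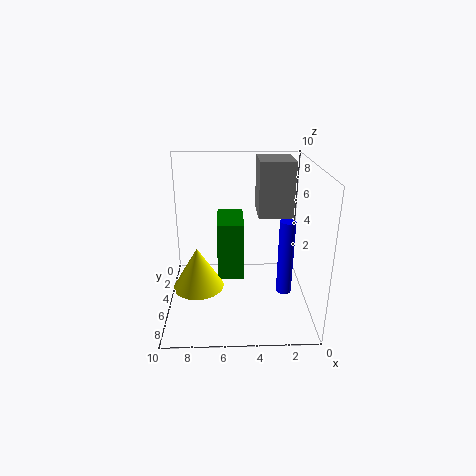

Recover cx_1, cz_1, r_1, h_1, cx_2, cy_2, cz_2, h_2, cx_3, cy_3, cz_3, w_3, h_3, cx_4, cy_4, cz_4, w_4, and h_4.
cx_1 = 2, cz_1 = 2, r_1 = 0.5, h_1 = 5, cx_2 = 7.5, cy_2 = 8.5, cz_2 = 3.5, h_2 = 2.5, cx_3 = 1, cy_3 = 1, cz_3 = 6, w_3 = 2.5, h_3 = 4, cx_4 = 4.5, cy_4 = 0.5, cz_4 = 1, w_4 = 2, h_4 = 4.5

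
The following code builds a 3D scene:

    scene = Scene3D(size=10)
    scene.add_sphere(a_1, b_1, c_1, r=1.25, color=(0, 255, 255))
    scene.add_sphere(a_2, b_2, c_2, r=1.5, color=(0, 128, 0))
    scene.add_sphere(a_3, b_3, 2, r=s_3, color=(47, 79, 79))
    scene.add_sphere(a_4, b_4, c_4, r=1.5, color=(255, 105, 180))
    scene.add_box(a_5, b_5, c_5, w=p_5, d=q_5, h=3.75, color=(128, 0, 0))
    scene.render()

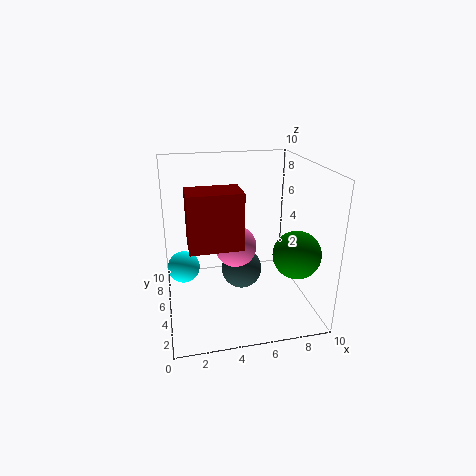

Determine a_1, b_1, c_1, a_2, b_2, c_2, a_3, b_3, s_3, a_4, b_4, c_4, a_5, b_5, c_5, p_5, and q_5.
a_1 = 1.25
b_1 = 8
c_1 = 1.5
a_2 = 8
b_2 = 1.75
c_2 = 5
a_3 = 5.5
b_3 = 6
s_3 = 1.5
a_4 = 5
b_4 = 5.75
c_4 = 4
a_5 = 1.5
b_5 = 3
c_5 = 5
p_5 = 3.5
q_5 = 2.25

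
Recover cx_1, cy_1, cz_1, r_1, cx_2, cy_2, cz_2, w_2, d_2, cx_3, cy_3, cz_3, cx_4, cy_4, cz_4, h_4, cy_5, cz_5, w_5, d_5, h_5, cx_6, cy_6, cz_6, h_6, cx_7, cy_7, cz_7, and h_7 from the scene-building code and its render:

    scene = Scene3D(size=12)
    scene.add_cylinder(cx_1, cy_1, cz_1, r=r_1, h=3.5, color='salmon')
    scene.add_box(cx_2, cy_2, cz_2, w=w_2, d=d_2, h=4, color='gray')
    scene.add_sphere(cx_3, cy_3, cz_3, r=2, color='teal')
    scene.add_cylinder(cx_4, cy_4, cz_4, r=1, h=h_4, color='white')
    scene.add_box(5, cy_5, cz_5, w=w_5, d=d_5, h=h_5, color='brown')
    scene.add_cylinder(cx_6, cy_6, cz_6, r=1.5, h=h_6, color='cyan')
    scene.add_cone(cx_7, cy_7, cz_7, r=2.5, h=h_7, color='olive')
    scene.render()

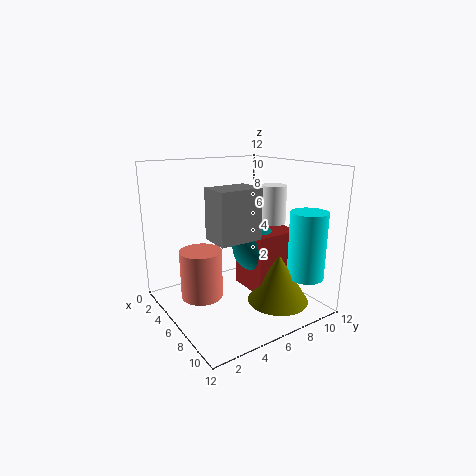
cx_1 = 8; cy_1 = 1.5; cz_1 = 3; r_1 = 1.5; cx_2 = 6; cy_2 = 3; cz_2 = 6.5; w_2 = 2.5; d_2 = 3.5; cx_3 = 6.5; cy_3 = 7.5; cz_3 = 5; cx_4 = 8; cy_4 = 8; cz_4 = 7.5; h_4 = 3; cy_5 = 6.5; cz_5 = 1.5; w_5 = 3.5; d_5 = 4; h_5 = 5; cx_6 = 10; cy_6 = 10; cz_6 = 3; h_6 = 5.5; cx_7 = 9; cy_7 = 8; cz_7 = 1; h_7 = 4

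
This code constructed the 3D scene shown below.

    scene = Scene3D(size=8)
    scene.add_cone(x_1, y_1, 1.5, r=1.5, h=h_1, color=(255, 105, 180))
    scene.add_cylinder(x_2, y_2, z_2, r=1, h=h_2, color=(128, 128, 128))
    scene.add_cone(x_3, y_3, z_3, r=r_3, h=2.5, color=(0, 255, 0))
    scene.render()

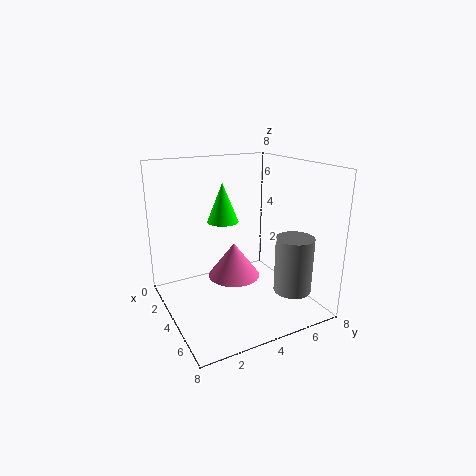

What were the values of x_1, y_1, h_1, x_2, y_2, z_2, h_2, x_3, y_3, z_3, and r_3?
x_1 = 3.5; y_1 = 4; h_1 = 2; x_2 = 6.5; y_2 = 6; z_2 = 1.5; h_2 = 3; x_3 = 1; y_3 = 4.5; z_3 = 4; r_3 = 1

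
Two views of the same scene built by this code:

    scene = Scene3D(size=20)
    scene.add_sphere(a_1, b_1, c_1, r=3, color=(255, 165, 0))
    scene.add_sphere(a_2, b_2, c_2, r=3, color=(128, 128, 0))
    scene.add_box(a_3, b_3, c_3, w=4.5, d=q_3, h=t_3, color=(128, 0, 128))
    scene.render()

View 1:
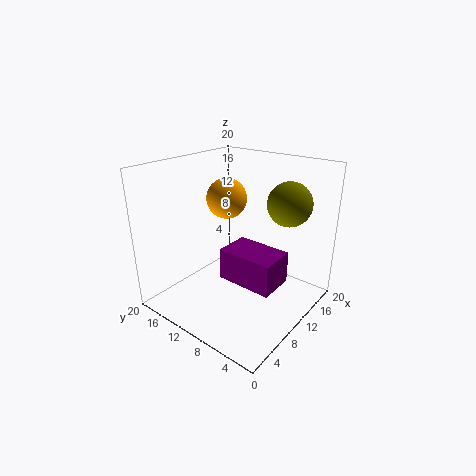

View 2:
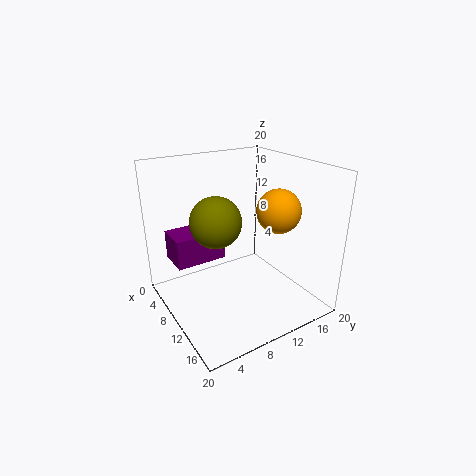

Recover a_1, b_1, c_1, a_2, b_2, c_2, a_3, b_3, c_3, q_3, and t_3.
a_1 = 13
b_1 = 14.5
c_1 = 14
a_2 = 14
b_2 = 4.5
c_2 = 15
a_3 = 4.5
b_3 = 1.5
c_3 = 7
q_3 = 7
t_3 = 4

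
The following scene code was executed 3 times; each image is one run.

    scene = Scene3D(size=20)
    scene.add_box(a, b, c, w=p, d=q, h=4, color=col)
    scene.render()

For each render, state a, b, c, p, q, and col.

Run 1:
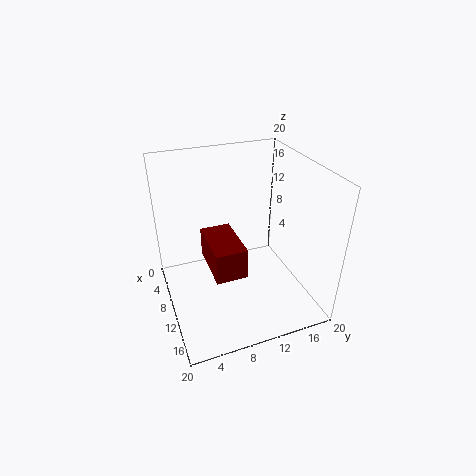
a = 9
b = 5
c = 8
p = 7
q = 4
col = 'maroon'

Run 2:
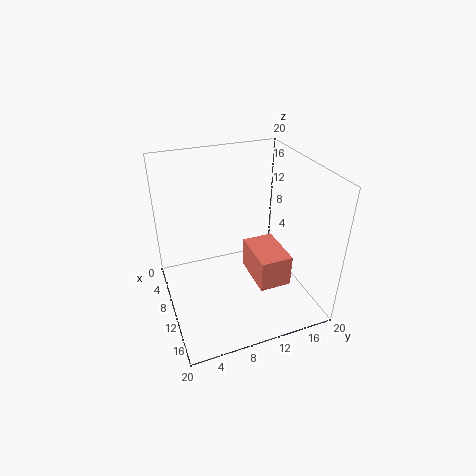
a = 12
b = 10
c = 7
p = 6
q = 4
col = 'salmon'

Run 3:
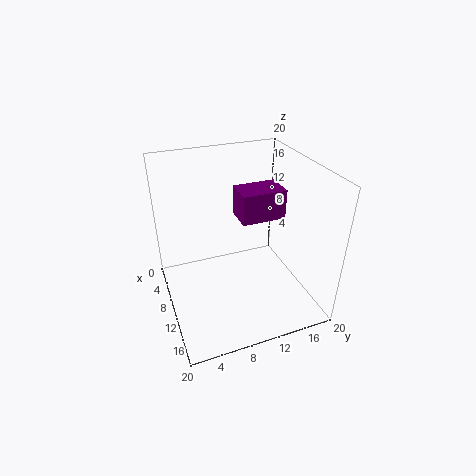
a = 8
b = 10
c = 13
p = 4
q = 6
col = 'purple'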